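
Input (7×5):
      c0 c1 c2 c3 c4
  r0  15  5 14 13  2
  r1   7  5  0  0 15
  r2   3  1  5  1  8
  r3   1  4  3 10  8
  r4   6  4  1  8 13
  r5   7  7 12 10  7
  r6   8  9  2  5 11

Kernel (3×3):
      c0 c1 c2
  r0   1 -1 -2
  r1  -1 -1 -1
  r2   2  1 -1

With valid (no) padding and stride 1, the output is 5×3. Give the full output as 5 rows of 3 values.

-28 -34 -15
-4 -1 -36
-1 -22 -36
-11 -16 -18
-3 -27 -64

Output[0,0]: The receptive field on the input at this output position is [15 5 14 / 7 5 0 / 3 1 5]. Elementwise product with the kernel and sum: 15·1 + 5·-1 + 14·-2 + 7·-1 + 5·-1 + 0·-1 + 3·2 + 1·1 + 5·-1.
Output[0,1]: The receptive field on the input at this output position is [5 14 13 / 5 0 0 / 1 5 1]. Elementwise product with the kernel and sum: 5·1 + 14·-1 + 13·-2 + 5·-1 + 0·-1 + 0·-1 + 1·2 + 5·1 + 1·-1.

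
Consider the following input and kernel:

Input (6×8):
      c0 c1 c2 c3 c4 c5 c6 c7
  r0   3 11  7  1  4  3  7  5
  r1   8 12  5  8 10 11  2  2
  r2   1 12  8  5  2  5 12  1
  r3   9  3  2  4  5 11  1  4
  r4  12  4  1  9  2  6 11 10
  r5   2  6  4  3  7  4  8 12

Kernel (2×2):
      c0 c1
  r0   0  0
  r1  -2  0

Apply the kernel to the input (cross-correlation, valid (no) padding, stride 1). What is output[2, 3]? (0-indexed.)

-8

The receptive field on the input at this output position is [5 2 / 4 5]. Elementwise product with the kernel and sum: 4·-2.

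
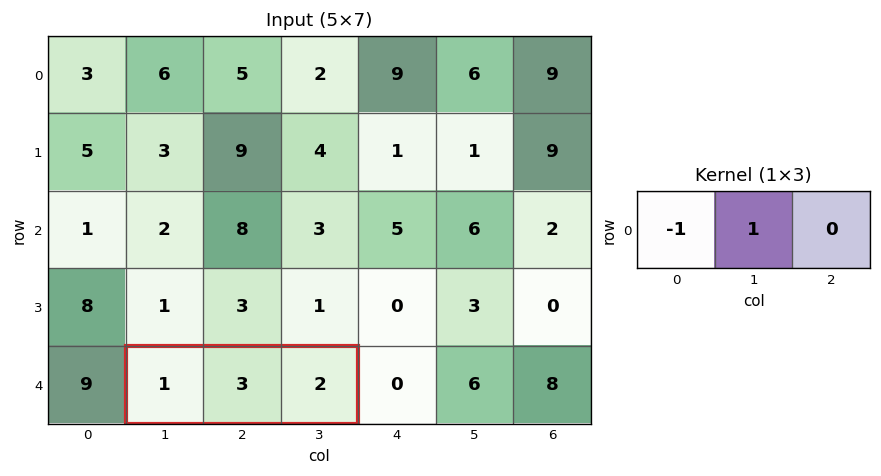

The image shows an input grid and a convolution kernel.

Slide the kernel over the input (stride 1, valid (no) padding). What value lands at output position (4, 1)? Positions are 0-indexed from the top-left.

2

The receptive field on the input at this output position is [1 3 2]. Elementwise product with the kernel and sum: 1·-1 + 3·1.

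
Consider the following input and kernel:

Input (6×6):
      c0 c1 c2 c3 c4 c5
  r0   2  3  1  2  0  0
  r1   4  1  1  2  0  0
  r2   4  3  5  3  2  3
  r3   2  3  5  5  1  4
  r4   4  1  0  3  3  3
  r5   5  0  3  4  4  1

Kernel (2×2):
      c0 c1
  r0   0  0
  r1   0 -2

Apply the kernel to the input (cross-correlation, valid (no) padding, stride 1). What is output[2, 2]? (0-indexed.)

-10

The receptive field on the input at this output position is [5 3 / 5 5]. Elementwise product with the kernel and sum: 5·-2.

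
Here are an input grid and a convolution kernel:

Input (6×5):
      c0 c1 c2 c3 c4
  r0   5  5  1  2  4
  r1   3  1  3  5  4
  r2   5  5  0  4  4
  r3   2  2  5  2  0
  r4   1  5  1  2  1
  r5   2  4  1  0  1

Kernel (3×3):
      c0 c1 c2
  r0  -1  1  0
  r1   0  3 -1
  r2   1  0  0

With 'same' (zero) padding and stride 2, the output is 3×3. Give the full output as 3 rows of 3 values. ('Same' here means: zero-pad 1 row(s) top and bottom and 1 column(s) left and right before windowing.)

Output[0,0]: The receptive field on the zero-padded input at this output position is [0 0 0 / 0 5 5 / 0 3 1]. Elementwise product with the kernel and sum: 0·-1 + 0·1 + 5·3 + 5·-1 + 0·1.
Output[0,1]: The receptive field on the zero-padded input at this output position is [0 0 0 / 5 1 2 / 1 3 5]. Elementwise product with the kernel and sum: 0·-1 + 0·1 + 1·3 + 2·-1 + 1·1.

10 2 17
13 0 13
0 8 1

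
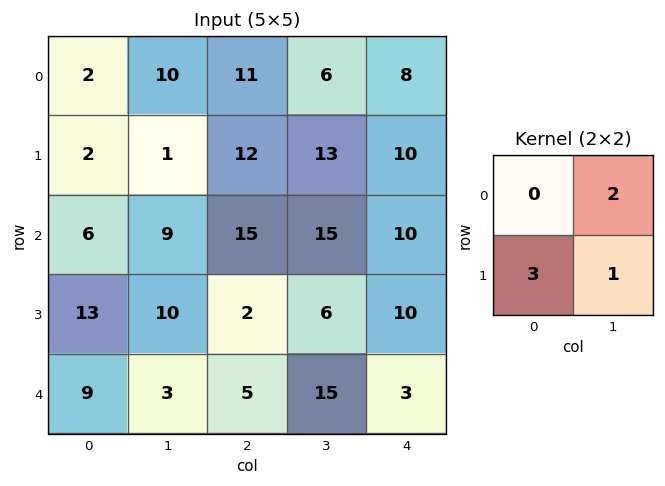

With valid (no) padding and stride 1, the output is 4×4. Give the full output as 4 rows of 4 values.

Output[0,0]: The receptive field on the input at this output position is [2 10 / 2 1]. Elementwise product with the kernel and sum: 10·2 + 2·3 + 1·1.

27 37 61 65
29 66 86 75
67 62 42 48
50 18 42 68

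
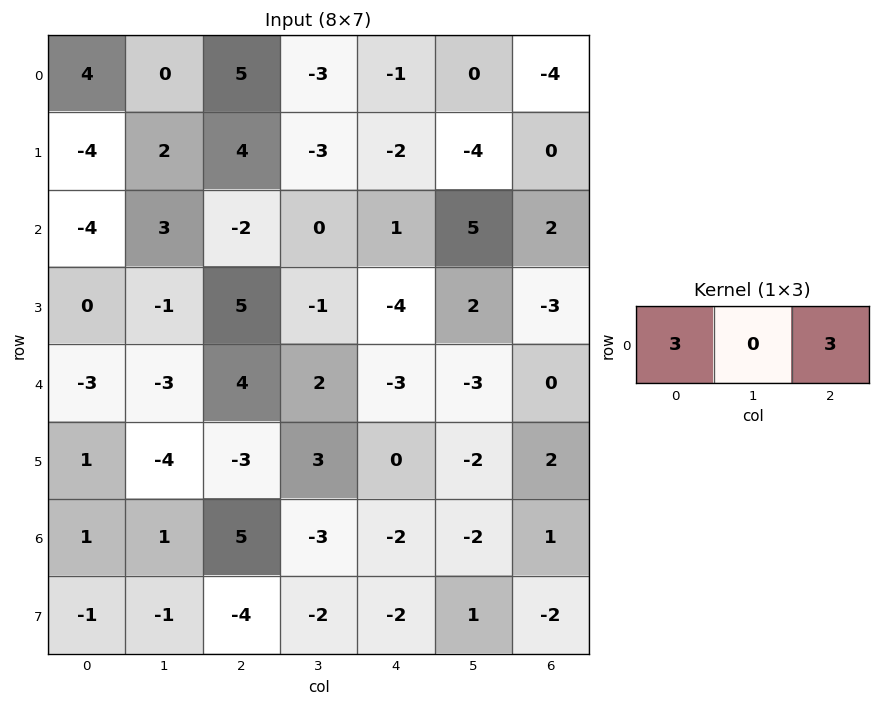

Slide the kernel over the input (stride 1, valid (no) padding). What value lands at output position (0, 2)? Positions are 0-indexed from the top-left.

12

The receptive field on the input at this output position is [5 -3 -1]. Elementwise product with the kernel and sum: 5·3 + -1·3.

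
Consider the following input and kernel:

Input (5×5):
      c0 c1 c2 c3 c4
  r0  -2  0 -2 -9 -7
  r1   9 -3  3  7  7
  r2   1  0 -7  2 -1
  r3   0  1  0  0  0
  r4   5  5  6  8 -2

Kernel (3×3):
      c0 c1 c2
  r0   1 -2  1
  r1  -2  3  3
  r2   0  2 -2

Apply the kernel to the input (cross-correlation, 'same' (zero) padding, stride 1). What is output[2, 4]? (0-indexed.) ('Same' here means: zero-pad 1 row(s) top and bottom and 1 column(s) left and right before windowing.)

-14

The receptive field on the zero-padded input at this output position is [7 7 0 / 2 -1 0 / 0 0 0]. Elementwise product with the kernel and sum: 7·1 + 7·-2 + 0·1 + 2·-2 + -1·3 + 0·3 + 0·2 + 0·-2.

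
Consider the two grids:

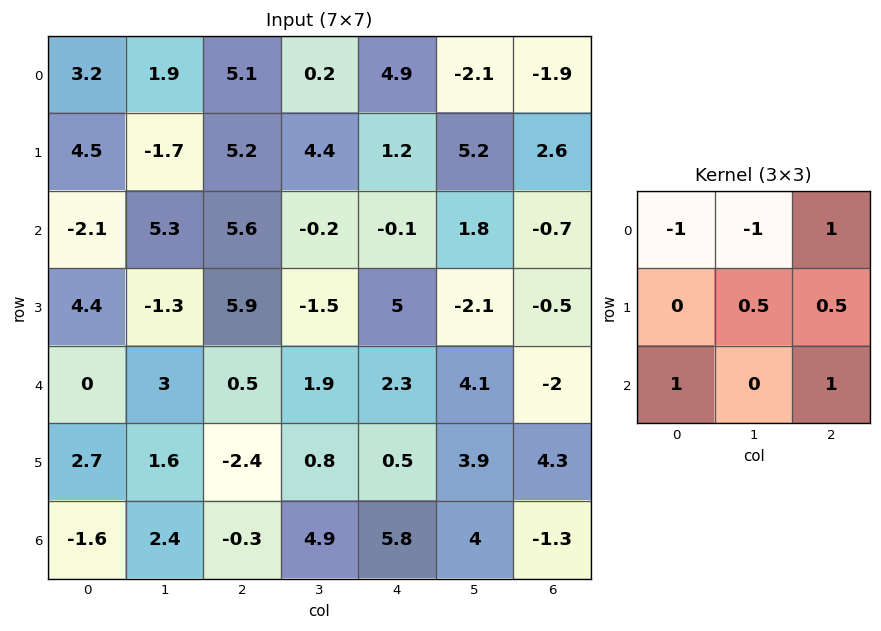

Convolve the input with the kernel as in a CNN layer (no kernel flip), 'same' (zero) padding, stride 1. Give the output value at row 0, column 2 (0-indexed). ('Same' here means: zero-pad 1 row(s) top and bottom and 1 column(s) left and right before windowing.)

5.35

The receptive field on the zero-padded input at this output position is [0 0 0 / 1.9 5.1 0.2 / -1.7 5.2 4.4]. Elementwise product with the kernel and sum: 0·-1 + 0·-1 + 0·1 + 5.1·0.5 + 0.2·0.5 + -1.7·1 + 4.4·1.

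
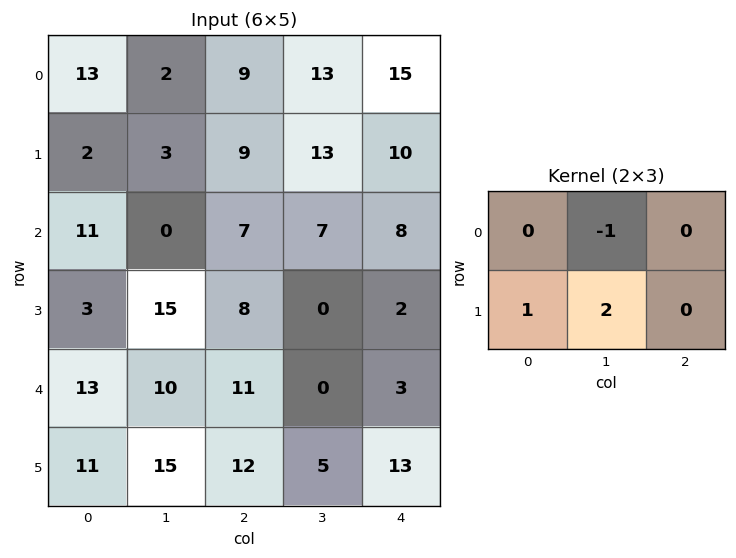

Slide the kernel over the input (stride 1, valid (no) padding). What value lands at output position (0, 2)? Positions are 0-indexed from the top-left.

22

The receptive field on the input at this output position is [9 13 15 / 9 13 10]. Elementwise product with the kernel and sum: 13·-1 + 9·1 + 13·2.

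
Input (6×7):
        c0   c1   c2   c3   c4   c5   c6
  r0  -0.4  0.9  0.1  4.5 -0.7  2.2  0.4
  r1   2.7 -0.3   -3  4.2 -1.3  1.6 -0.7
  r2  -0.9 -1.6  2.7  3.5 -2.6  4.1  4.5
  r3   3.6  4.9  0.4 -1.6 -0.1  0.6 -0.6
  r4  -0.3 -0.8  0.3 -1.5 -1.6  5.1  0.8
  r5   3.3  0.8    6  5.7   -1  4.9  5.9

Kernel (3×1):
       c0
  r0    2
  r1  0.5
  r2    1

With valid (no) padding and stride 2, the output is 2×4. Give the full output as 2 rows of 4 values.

Output[0,0]: The receptive field on the input at this output position is [-0.4 / 2.7 / -0.9]. Elementwise product with the kernel and sum: -0.4·2 + 2.7·0.5 + -0.9·1.

-0.35 1.4 -4.65 4.95
-0.3 5.9 -6.85 9.5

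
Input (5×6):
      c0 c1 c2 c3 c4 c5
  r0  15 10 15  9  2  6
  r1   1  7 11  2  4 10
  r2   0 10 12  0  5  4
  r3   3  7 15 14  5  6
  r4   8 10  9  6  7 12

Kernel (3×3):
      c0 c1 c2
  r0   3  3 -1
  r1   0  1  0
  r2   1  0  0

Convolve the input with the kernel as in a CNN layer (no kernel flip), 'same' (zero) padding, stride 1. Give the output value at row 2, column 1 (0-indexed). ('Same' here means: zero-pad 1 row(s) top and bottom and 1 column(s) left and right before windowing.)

The receptive field on the zero-padded input at this output position is [1 7 11 / 0 10 12 / 3 7 15]. Elementwise product with the kernel and sum: 1·3 + 7·3 + 11·-1 + 10·1 + 3·1.

26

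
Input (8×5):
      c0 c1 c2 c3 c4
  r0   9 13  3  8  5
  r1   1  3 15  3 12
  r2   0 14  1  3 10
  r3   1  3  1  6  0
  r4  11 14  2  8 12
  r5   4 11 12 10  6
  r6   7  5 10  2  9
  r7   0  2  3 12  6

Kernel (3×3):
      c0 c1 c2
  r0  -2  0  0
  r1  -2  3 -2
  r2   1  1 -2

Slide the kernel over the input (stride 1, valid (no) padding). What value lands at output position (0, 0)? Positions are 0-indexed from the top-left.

The receptive field on the input at this output position is [9 13 3 / 1 3 15 / 0 14 1]. Elementwise product with the kernel and sum: 9·-2 + 1·-2 + 3·3 + 15·-2 + 0·1 + 14·1 + 1·-2.

-29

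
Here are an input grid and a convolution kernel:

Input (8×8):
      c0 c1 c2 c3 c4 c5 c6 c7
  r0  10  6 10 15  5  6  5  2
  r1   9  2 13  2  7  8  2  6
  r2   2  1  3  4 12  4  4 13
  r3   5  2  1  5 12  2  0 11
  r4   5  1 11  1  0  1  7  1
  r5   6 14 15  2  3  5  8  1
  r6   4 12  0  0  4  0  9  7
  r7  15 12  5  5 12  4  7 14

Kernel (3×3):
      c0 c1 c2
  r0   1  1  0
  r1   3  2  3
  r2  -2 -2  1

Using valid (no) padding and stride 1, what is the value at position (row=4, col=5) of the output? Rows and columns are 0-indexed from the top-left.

The receptive field on the input at this output position is [1 7 1 / 5 8 1 / 0 9 7]. Elementwise product with the kernel and sum: 1·1 + 7·1 + 5·3 + 8·2 + 1·3 + 0·-2 + 9·-2 + 7·1.

31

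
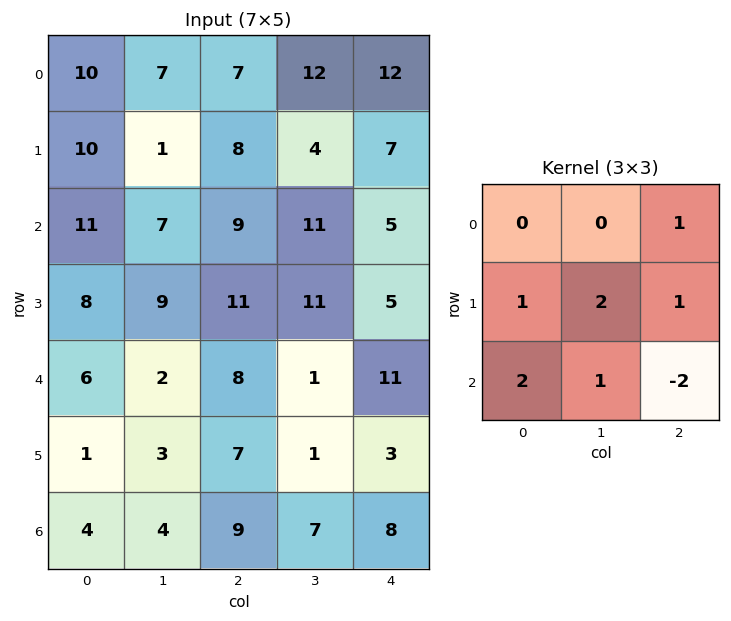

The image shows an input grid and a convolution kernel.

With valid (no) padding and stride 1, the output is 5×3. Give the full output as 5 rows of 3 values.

38 34 54
45 47 66
44 63 38
20 41 35
16 22 32

Output[0,0]: The receptive field on the input at this output position is [10 7 7 / 10 1 8 / 11 7 9]. Elementwise product with the kernel and sum: 7·1 + 10·1 + 1·2 + 8·1 + 11·2 + 7·1 + 9·-2.
Output[0,1]: The receptive field on the input at this output position is [7 7 12 / 1 8 4 / 7 9 11]. Elementwise product with the kernel and sum: 12·1 + 1·1 + 8·2 + 4·1 + 7·2 + 9·1 + 11·-2.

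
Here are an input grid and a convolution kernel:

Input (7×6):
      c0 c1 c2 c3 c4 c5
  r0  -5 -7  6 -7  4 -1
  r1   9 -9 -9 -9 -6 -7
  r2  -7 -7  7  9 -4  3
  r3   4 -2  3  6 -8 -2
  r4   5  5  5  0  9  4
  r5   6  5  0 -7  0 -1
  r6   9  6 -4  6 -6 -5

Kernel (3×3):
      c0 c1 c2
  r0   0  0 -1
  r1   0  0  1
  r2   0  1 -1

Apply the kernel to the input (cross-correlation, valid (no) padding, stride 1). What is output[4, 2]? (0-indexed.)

The receptive field on the input at this output position is [5 0 9 / 0 -7 0 / -4 6 -6]. Elementwise product with the kernel and sum: 9·-1 + 0·1 + 6·1 + -6·-1.

3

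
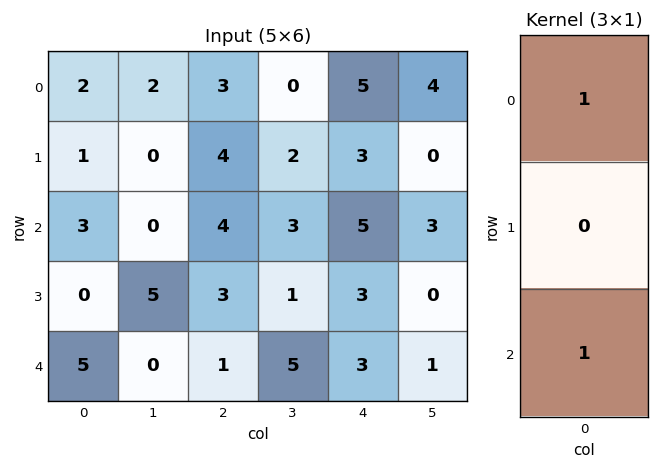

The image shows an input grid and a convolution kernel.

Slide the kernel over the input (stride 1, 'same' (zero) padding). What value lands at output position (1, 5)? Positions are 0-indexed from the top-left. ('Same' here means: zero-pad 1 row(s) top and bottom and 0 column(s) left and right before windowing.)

The receptive field on the zero-padded input at this output position is [4 / 0 / 3]. Elementwise product with the kernel and sum: 4·1 + 3·1.

7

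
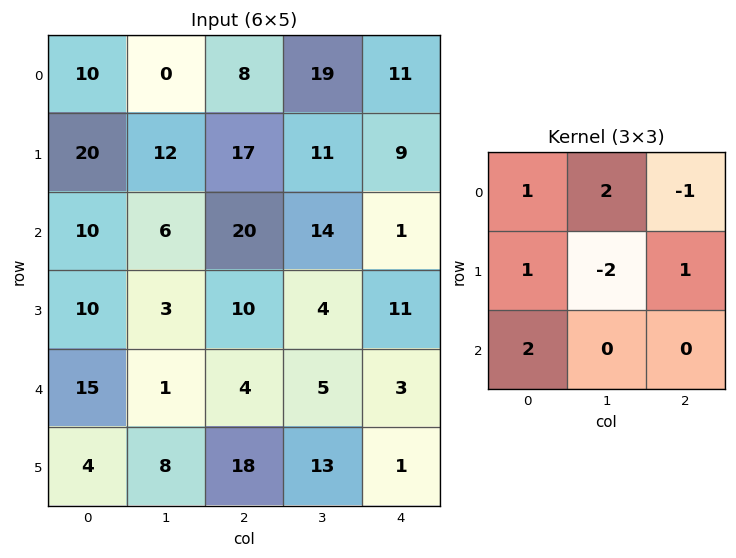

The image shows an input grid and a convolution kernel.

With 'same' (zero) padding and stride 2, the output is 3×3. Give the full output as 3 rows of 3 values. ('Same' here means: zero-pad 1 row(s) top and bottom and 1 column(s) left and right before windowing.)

Output[0,0]: The receptive field on the zero-padded input at this output position is [0 0 0 / 0 10 0 / 0 20 12]. Elementwise product with the kernel and sum: 0·1 + 0·2 + 0·-1 + 0·1 + 10·-2 + 0·1 + 0·2.
Output[0,1]: The receptive field on the zero-padded input at this output position is [0 0 0 / 0 8 19 / 12 17 11]. Elementwise product with the kernel and sum: 0·1 + 0·2 + 0·-1 + 0·1 + 8·-2 + 19·1 + 12·2.

-20 27 19
14 21 49
-12 33 51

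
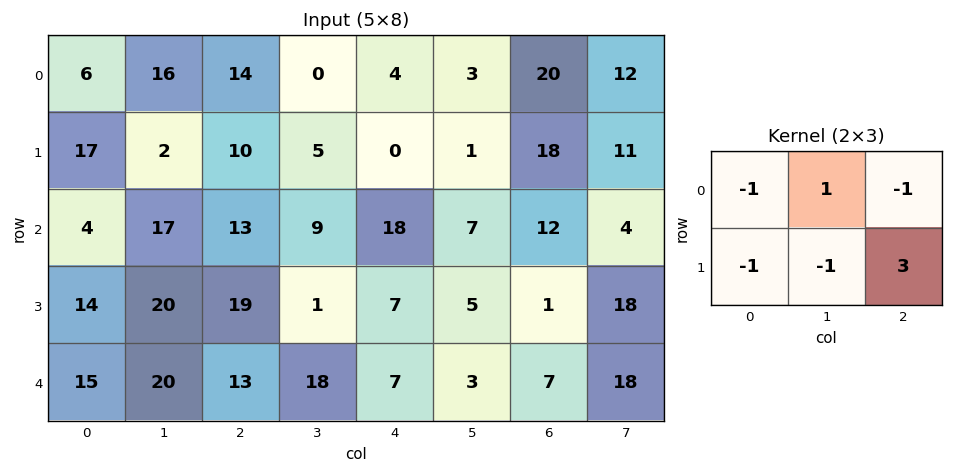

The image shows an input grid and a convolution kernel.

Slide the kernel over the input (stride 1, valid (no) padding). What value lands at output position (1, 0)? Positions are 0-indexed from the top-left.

The receptive field on the input at this output position is [17 2 10 / 4 17 13]. Elementwise product with the kernel and sum: 17·-1 + 2·1 + 10·-1 + 4·-1 + 17·-1 + 13·3.

-7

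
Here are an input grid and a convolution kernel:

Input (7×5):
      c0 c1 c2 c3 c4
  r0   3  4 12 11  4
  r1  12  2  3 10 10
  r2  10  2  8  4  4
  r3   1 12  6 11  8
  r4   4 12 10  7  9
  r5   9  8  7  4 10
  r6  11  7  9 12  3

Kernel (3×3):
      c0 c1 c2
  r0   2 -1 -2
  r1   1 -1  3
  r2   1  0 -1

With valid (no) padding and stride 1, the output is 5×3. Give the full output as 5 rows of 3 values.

-1 1 32
43 -12 -10
3 32 24
2 23 12
0 8 34

Output[0,0]: The receptive field on the input at this output position is [3 4 12 / 12 2 3 / 10 2 8]. Elementwise product with the kernel and sum: 3·2 + 4·-1 + 12·-2 + 12·1 + 2·-1 + 3·3 + 10·1 + 8·-1.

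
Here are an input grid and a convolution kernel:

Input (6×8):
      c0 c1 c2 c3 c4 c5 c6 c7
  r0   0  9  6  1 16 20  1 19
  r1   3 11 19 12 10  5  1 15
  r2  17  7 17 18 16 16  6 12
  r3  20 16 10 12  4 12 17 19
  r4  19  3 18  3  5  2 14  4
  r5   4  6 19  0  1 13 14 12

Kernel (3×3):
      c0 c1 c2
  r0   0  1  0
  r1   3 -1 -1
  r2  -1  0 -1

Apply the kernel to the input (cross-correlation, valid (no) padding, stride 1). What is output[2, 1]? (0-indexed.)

The receptive field on the input at this output position is [7 17 18 / 16 10 12 / 3 18 3]. Elementwise product with the kernel and sum: 17·1 + 16·3 + 10·-1 + 12·-1 + 3·-1 + 3·-1.

37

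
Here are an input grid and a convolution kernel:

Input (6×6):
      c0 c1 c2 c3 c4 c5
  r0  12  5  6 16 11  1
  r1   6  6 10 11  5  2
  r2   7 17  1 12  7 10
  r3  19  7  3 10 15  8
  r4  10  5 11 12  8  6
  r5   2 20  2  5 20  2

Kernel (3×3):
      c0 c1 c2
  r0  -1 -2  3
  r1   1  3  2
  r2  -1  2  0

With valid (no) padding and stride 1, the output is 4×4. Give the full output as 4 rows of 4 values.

67 74 71 -3
67 50 51 58
8 70 72 79
61 63 93 67

Output[0,0]: The receptive field on the input at this output position is [12 5 6 / 6 6 10 / 7 17 1]. Elementwise product with the kernel and sum: 12·-1 + 5·-2 + 6·3 + 6·1 + 6·3 + 10·2 + 7·-1 + 17·2.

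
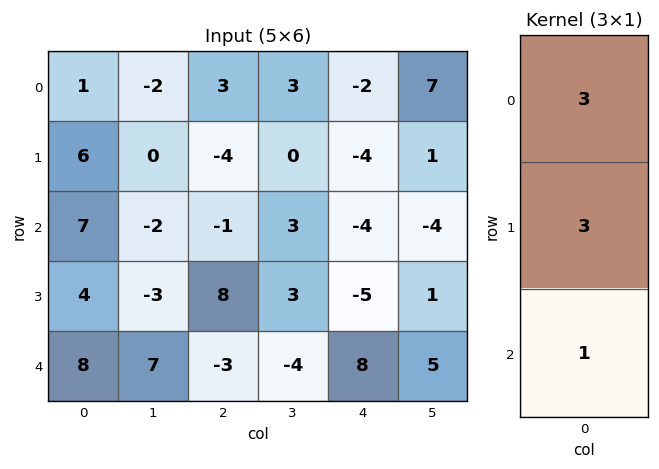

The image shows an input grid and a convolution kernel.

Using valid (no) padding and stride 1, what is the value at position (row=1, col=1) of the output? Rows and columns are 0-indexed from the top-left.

The receptive field on the input at this output position is [0 / -2 / -3]. Elementwise product with the kernel and sum: 0·3 + -2·3 + -3·1.

-9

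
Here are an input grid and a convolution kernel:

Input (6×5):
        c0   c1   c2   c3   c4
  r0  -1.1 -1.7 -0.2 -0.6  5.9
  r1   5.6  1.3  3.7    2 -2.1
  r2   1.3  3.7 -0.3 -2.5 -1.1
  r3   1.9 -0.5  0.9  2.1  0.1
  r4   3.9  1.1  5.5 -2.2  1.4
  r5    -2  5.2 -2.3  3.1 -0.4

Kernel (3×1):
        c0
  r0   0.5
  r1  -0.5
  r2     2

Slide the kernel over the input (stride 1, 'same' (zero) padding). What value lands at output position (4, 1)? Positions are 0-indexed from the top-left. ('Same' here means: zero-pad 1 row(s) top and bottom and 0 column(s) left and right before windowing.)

9.6

The receptive field on the zero-padded input at this output position is [-0.5 / 1.1 / 5.2]. Elementwise product with the kernel and sum: -0.5·0.5 + 1.1·-0.5 + 5.2·2.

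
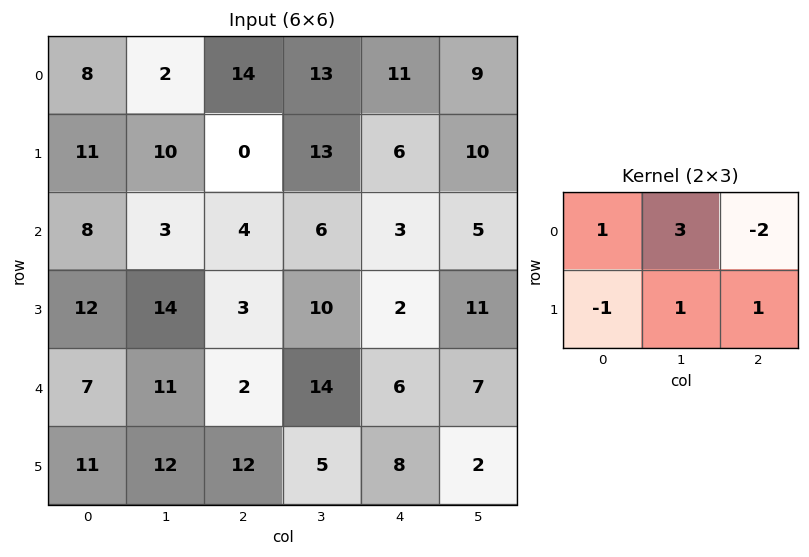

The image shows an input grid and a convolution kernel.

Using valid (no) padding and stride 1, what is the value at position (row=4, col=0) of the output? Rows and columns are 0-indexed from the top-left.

The receptive field on the input at this output position is [7 11 2 / 11 12 12]. Elementwise product with the kernel and sum: 7·1 + 11·3 + 2·-2 + 11·-1 + 12·1 + 12·1.

49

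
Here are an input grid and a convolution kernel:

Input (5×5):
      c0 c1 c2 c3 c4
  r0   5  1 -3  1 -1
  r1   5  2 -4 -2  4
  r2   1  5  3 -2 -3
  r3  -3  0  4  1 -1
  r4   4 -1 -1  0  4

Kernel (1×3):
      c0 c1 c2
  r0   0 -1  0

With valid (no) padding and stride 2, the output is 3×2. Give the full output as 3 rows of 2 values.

-1 -1
-5 2
1 0

Output[0,0]: The receptive field on the input at this output position is [5 1 -3]. Elementwise product with the kernel and sum: 1·-1.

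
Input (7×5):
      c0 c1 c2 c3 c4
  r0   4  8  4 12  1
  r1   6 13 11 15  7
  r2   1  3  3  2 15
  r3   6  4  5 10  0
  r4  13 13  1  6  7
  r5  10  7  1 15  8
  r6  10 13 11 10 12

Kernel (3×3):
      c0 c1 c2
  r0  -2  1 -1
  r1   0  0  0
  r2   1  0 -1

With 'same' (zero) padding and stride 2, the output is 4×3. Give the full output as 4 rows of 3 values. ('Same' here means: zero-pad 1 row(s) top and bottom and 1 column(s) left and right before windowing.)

Output[0,0]: The receptive field on the zero-padded input at this output position is [0 0 0 / 0 4 8 / 0 6 13]. Elementwise product with the kernel and sum: 0·-2 + 0·1 + 0·-1 + 0·1 + 13·-1.
Output[0,1]: The receptive field on the zero-padded input at this output position is [0 0 0 / 8 4 12 / 13 11 15]. Elementwise product with the kernel and sum: 0·-2 + 0·1 + 0·-1 + 13·1 + 15·-1.

-13 -2 15
-11 -36 -13
-5 -21 -5
3 -28 -22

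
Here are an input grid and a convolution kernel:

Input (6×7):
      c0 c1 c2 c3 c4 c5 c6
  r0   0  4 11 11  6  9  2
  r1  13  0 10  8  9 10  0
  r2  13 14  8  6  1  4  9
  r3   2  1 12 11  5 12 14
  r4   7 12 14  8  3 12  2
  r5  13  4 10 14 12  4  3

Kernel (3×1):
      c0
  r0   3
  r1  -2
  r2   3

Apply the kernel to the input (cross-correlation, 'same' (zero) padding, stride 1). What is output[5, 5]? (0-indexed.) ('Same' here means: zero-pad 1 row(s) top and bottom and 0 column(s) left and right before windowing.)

28

The receptive field on the zero-padded input at this output position is [12 / 4 / 0]. Elementwise product with the kernel and sum: 12·3 + 4·-2 + 0·3.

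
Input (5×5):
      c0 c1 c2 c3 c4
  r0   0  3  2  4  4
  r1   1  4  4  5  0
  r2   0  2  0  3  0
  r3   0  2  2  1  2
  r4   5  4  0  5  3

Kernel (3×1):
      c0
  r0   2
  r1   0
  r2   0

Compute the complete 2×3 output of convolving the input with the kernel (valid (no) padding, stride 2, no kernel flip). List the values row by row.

0 4 8
0 0 0

Output[0,0]: The receptive field on the input at this output position is [0 / 1 / 0]. Elementwise product with the kernel and sum: 0·2.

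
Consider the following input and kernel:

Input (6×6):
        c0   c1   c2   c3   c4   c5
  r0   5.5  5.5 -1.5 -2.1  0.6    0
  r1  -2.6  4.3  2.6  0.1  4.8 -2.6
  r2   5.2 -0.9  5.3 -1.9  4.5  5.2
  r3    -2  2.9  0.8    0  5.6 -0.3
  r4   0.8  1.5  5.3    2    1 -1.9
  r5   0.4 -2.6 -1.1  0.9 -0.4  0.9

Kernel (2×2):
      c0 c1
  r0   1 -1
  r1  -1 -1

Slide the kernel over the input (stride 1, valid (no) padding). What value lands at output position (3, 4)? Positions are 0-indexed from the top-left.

The receptive field on the input at this output position is [5.6 -0.3 / 1 -1.9]. Elementwise product with the kernel and sum: 5.6·1 + -0.3·-1 + 1·-1 + -1.9·-1.

6.8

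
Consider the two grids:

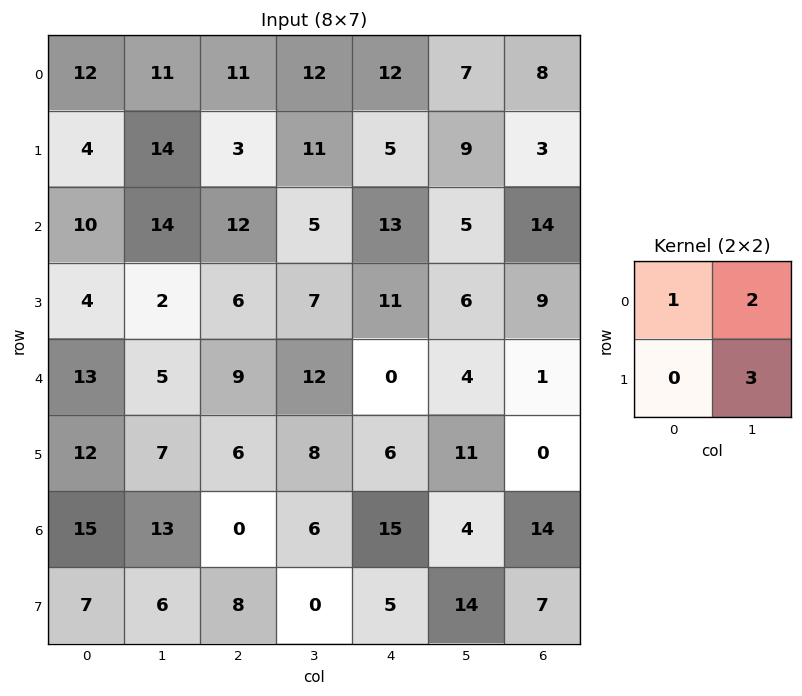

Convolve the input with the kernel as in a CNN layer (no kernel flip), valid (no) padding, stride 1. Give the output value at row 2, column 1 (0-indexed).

56

The receptive field on the input at this output position is [14 12 / 2 6]. Elementwise product with the kernel and sum: 14·1 + 12·2 + 6·3.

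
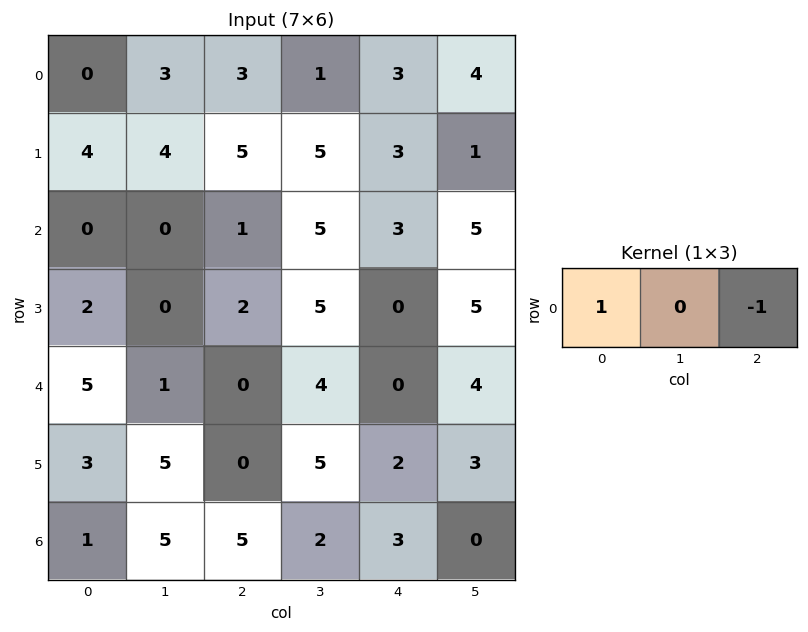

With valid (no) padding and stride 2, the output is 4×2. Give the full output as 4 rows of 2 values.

Output[0,0]: The receptive field on the input at this output position is [0 3 3]. Elementwise product with the kernel and sum: 0·1 + 3·-1.
Output[0,1]: The receptive field on the input at this output position is [3 1 3]. Elementwise product with the kernel and sum: 3·1 + 3·-1.

-3 0
-1 -2
5 0
-4 2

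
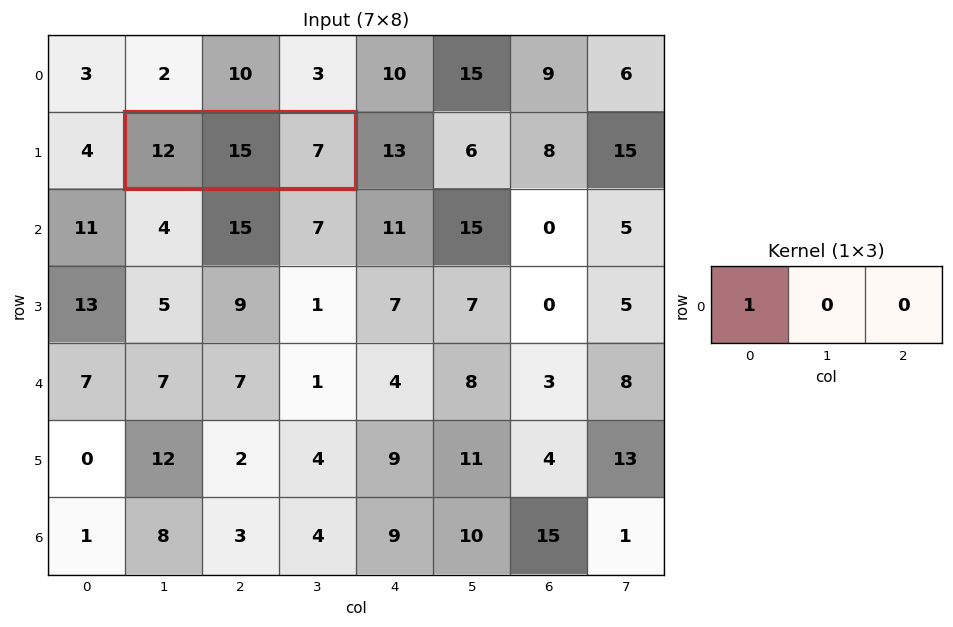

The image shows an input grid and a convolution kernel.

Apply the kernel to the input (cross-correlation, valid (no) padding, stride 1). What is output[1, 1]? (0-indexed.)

The receptive field on the input at this output position is [12 15 7]. Elementwise product with the kernel and sum: 12·1.

12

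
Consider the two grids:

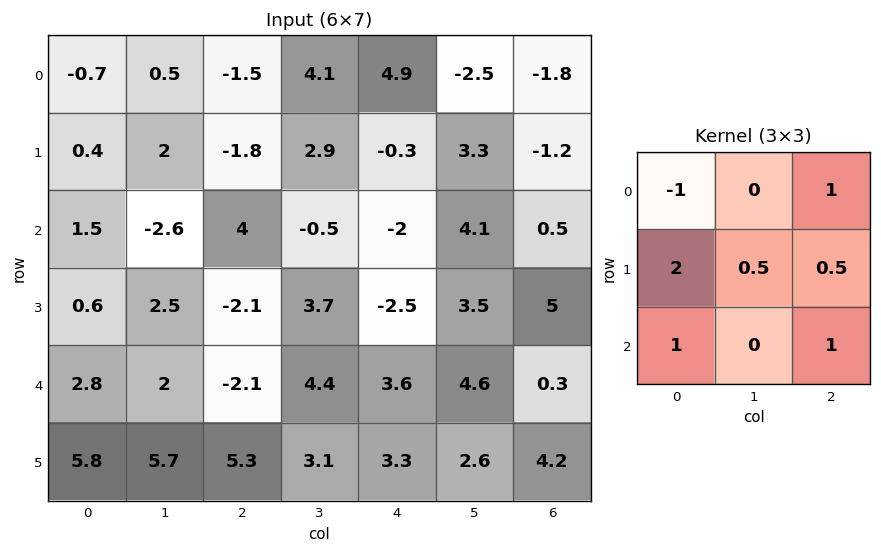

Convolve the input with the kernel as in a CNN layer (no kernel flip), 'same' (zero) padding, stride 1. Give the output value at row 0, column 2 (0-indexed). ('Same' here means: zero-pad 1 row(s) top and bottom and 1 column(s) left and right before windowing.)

7.2

The receptive field on the zero-padded input at this output position is [0 0 0 / 0.5 -1.5 4.1 / 2 -1.8 2.9]. Elementwise product with the kernel and sum: 0·-1 + 0·1 + 0.5·2 + -1.5·0.5 + 4.1·0.5 + 2·1 + 2.9·1.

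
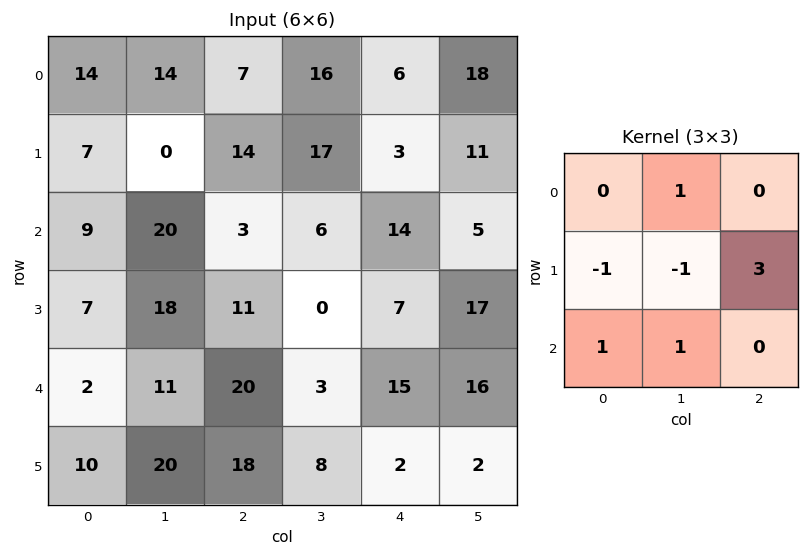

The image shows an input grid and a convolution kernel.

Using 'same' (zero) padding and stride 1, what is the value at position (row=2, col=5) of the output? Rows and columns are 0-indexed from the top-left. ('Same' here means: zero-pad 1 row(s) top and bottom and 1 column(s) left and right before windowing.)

16

The receptive field on the zero-padded input at this output position is [3 11 0 / 14 5 0 / 7 17 0]. Elementwise product with the kernel and sum: 11·1 + 14·-1 + 5·-1 + 0·3 + 7·1 + 17·1.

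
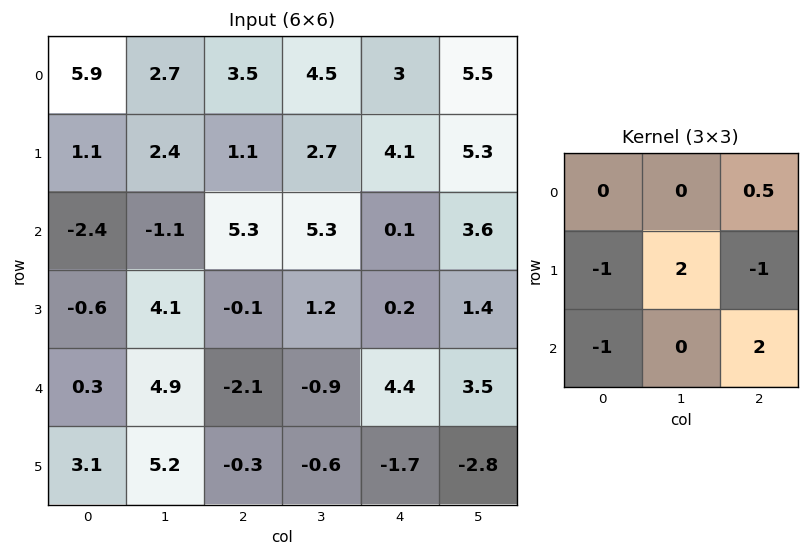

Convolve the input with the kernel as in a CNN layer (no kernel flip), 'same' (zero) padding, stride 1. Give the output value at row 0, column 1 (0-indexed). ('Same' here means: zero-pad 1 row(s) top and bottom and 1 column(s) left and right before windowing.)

-2.9

The receptive field on the zero-padded input at this output position is [0 0 0 / 5.9 2.7 3.5 / 1.1 2.4 1.1]. Elementwise product with the kernel and sum: 0·0.5 + 5.9·-1 + 2.7·2 + 3.5·-1 + 1.1·-1 + 1.1·2.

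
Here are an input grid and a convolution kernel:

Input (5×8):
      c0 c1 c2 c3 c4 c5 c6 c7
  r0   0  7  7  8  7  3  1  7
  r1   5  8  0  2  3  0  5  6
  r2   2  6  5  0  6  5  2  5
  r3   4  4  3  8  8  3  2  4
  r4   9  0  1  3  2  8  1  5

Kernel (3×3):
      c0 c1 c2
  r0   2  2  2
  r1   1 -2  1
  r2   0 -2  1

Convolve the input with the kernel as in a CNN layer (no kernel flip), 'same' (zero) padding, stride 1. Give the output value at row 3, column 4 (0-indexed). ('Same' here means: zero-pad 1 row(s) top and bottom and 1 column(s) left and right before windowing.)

The receptive field on the zero-padded input at this output position is [0 6 5 / 8 8 3 / 3 2 8]. Elementwise product with the kernel and sum: 0·2 + 6·2 + 5·2 + 8·1 + 8·-2 + 3·1 + 2·-2 + 8·1.

21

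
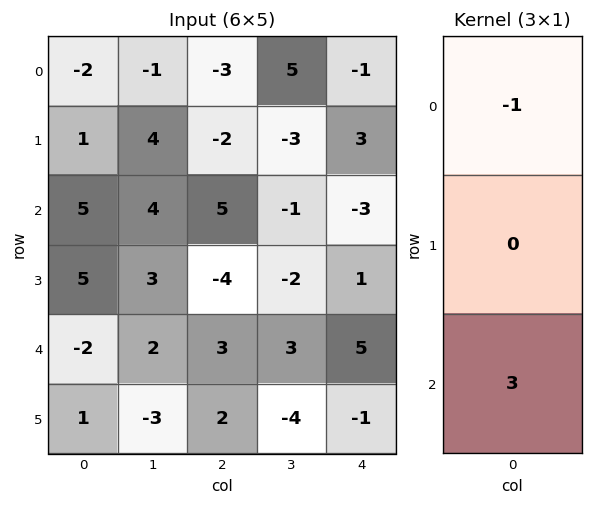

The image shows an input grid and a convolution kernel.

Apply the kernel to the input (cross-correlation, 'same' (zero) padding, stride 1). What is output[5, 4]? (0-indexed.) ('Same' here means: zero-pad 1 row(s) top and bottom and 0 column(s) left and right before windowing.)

-5

The receptive field on the zero-padded input at this output position is [5 / -1 / 0]. Elementwise product with the kernel and sum: 5·-1 + 0·3.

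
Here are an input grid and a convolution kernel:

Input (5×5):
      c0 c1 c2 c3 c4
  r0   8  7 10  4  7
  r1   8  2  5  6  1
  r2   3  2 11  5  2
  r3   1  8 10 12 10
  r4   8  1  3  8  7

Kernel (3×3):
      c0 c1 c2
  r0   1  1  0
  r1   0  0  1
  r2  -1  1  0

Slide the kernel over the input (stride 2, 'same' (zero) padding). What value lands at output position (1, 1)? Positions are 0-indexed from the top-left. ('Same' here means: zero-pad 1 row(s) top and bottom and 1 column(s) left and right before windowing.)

The receptive field on the zero-padded input at this output position is [2 5 6 / 2 11 5 / 8 10 12]. Elementwise product with the kernel and sum: 2·1 + 5·1 + 5·1 + 8·-1 + 10·1.

14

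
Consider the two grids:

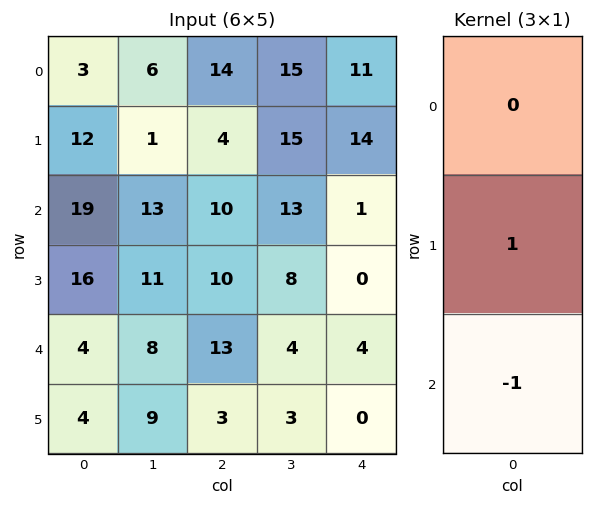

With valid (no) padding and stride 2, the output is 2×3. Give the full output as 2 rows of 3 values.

Output[0,0]: The receptive field on the input at this output position is [3 / 12 / 19]. Elementwise product with the kernel and sum: 12·1 + 19·-1.
Output[0,1]: The receptive field on the input at this output position is [14 / 4 / 10]. Elementwise product with the kernel and sum: 4·1 + 10·-1.

-7 -6 13
12 -3 -4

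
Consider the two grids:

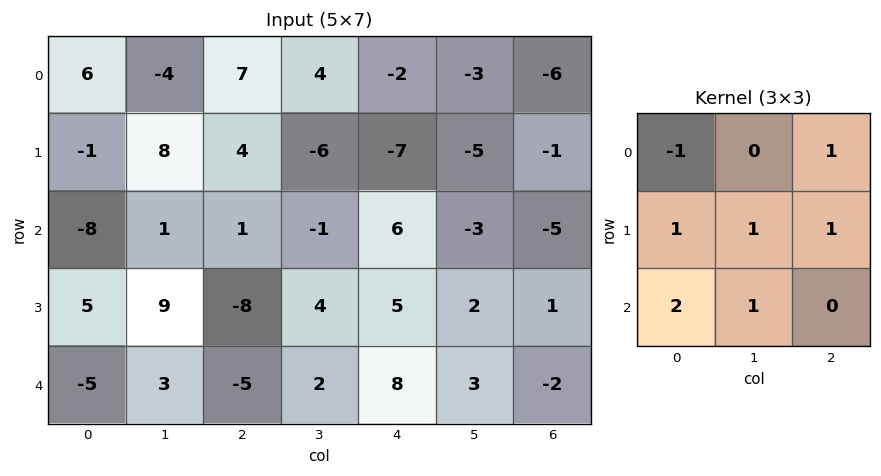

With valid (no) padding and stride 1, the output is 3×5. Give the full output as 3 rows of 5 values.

Output[0,0]: The receptive field on the input at this output position is [6 -4 7 / -1 8 4 / -8 1 1]. Elementwise product with the kernel and sum: 6·-1 + 7·1 + -1·1 + 8·1 + 4·1 + -8·2 + 1·1.
Output[0,1]: The receptive field on the input at this output position is [-4 7 4 / 8 4 -6 / 1 1 -1]. Elementwise product with the kernel and sum: -4·-1 + 4·1 + 8·1 + 4·1 + -6·1 + 1·2 + 1·1.

-3 17 -17 -21 -8
18 -3 -17 16 16
8 4 -2 21 16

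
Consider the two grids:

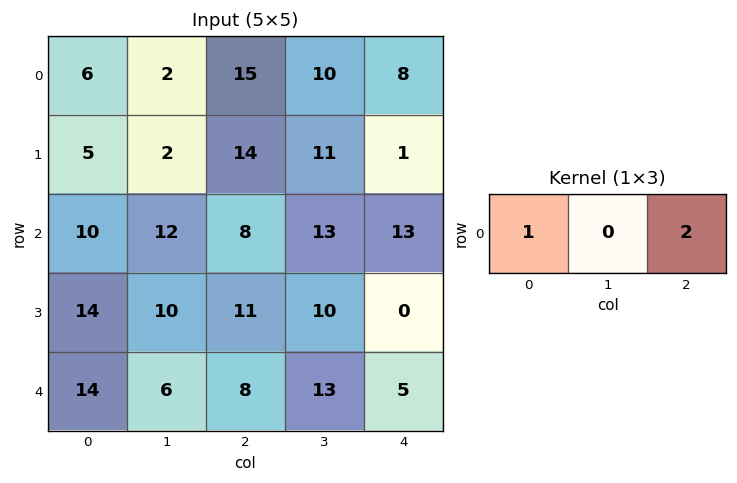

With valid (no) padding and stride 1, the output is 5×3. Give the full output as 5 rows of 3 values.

Output[0,0]: The receptive field on the input at this output position is [6 2 15]. Elementwise product with the kernel and sum: 6·1 + 15·2.

36 22 31
33 24 16
26 38 34
36 30 11
30 32 18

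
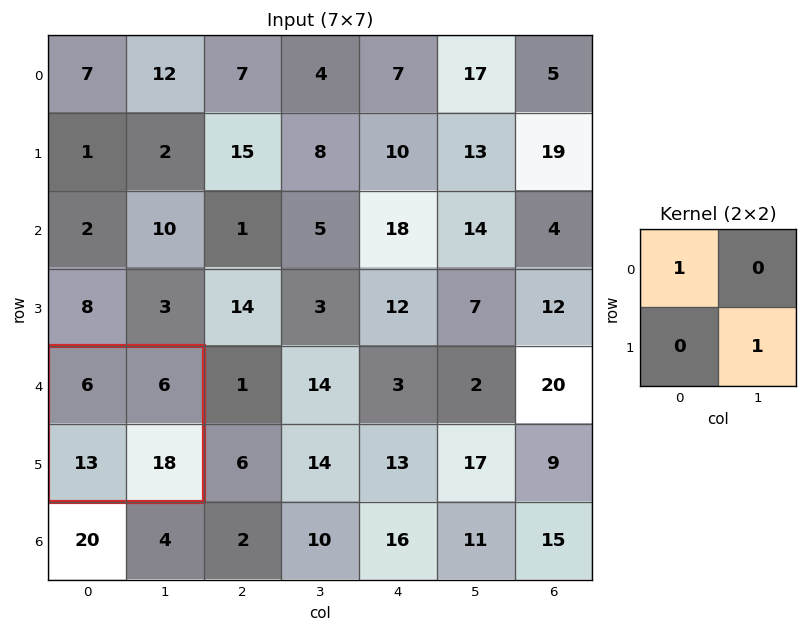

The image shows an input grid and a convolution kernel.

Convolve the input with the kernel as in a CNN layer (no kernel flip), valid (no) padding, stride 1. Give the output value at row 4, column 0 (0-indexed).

The receptive field on the input at this output position is [6 6 / 13 18]. Elementwise product with the kernel and sum: 6·1 + 18·1.

24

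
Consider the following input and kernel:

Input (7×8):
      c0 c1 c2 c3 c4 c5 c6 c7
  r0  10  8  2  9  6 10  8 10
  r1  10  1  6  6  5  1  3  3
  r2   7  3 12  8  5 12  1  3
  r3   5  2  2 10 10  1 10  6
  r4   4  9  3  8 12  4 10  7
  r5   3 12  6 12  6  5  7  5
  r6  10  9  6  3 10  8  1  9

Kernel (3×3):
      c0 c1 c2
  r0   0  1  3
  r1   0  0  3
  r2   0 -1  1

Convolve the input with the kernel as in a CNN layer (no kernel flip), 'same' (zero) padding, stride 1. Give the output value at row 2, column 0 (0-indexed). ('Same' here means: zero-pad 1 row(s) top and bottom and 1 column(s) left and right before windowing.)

19

The receptive field on the zero-padded input at this output position is [0 10 1 / 0 7 3 / 0 5 2]. Elementwise product with the kernel and sum: 10·1 + 1·3 + 3·3 + 5·-1 + 2·1.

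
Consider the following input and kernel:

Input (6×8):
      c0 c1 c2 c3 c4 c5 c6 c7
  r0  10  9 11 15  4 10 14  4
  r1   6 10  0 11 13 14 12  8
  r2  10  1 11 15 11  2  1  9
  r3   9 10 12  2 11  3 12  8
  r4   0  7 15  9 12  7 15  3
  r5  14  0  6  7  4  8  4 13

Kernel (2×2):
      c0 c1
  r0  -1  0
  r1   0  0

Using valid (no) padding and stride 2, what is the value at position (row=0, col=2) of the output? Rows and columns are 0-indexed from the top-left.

-4

The receptive field on the input at this output position is [4 10 / 13 14]. Elementwise product with the kernel and sum: 4·-1.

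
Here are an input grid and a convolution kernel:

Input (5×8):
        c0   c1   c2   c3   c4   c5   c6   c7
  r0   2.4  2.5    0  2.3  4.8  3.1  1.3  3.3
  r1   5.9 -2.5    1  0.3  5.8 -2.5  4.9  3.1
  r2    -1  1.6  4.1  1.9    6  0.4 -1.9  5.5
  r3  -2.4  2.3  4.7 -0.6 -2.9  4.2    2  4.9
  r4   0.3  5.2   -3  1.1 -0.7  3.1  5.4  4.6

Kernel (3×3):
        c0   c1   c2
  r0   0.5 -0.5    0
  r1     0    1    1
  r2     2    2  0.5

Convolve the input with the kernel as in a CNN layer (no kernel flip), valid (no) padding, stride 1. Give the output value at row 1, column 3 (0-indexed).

The receptive field on the input at this output position is [0.3 5.8 -2.5 / 1.9 6 0.4 / -0.6 -2.9 4.2]. Elementwise product with the kernel and sum: 0.3·0.5 + 5.8·-0.5 + 6·1 + 0.4·1 + -0.6·2 + -2.9·2 + 4.2·0.5.

-1.25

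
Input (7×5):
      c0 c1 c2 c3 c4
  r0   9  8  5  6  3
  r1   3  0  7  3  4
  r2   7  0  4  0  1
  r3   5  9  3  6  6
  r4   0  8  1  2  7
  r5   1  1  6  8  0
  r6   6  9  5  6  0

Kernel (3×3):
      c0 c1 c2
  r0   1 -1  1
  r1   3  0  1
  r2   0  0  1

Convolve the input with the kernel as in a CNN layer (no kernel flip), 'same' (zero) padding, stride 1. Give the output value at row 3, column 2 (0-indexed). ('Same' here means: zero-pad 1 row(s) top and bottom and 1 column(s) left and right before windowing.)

The receptive field on the zero-padded input at this output position is [0 4 0 / 9 3 6 / 8 1 2]. Elementwise product with the kernel and sum: 0·1 + 4·-1 + 0·1 + 9·3 + 6·1 + 2·1.

31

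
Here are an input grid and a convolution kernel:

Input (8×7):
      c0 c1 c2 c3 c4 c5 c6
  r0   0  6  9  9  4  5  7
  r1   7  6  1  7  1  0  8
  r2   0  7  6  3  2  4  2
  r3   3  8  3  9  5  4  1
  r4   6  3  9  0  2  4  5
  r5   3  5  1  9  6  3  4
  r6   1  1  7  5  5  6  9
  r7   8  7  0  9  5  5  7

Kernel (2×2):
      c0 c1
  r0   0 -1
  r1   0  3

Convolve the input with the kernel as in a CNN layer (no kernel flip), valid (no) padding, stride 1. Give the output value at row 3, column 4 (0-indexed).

8

The receptive field on the input at this output position is [5 4 / 2 4]. Elementwise product with the kernel and sum: 4·-1 + 4·3.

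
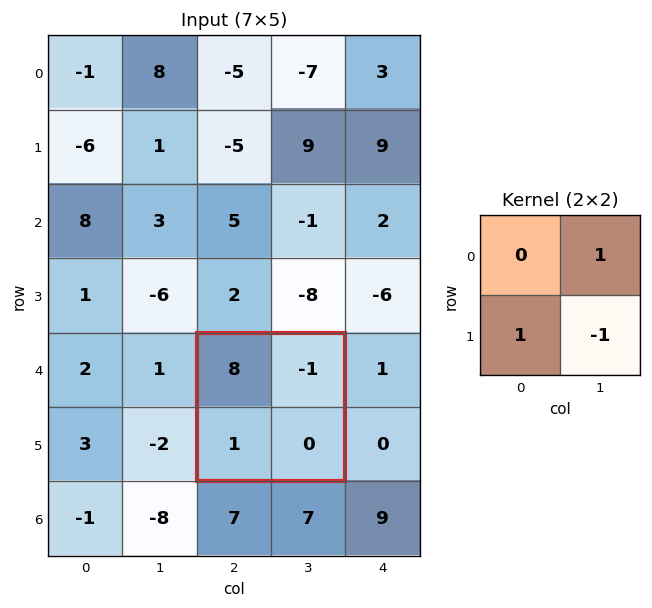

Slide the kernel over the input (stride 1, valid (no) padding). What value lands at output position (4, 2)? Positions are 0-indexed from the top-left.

0

The receptive field on the input at this output position is [8 -1 / 1 0]. Elementwise product with the kernel and sum: -1·1 + 1·1 + 0·-1.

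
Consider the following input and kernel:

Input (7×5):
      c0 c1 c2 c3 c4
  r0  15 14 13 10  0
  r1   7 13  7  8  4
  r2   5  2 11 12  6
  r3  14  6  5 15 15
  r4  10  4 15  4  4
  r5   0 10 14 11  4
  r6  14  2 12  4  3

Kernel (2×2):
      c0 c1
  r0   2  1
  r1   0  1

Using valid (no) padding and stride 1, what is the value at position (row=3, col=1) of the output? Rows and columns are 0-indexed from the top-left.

32

The receptive field on the input at this output position is [6 5 / 4 15]. Elementwise product with the kernel and sum: 6·2 + 5·1 + 15·1.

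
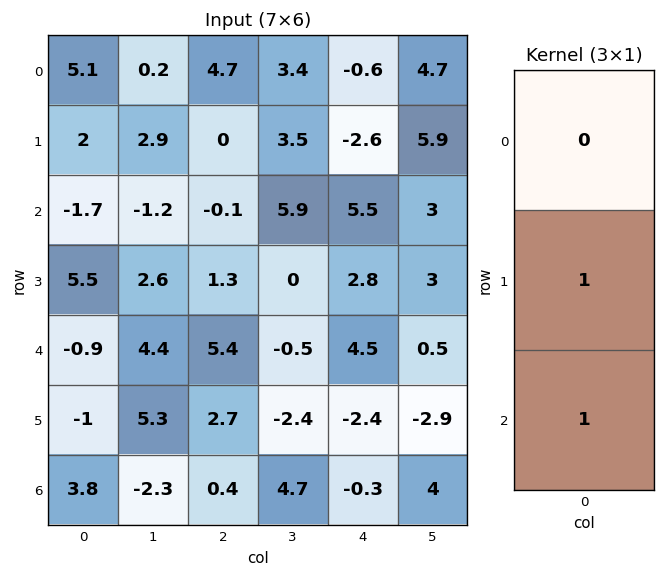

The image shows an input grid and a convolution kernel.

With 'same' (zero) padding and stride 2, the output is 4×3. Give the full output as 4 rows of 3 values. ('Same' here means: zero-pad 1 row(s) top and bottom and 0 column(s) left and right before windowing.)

7.1 4.7 -3.2
3.8 1.2 8.3
-1.9 8.1 2.1
3.8 0.4 -0.3

Output[0,0]: The receptive field on the zero-padded input at this output position is [0 / 5.1 / 2]. Elementwise product with the kernel and sum: 5.1·1 + 2·1.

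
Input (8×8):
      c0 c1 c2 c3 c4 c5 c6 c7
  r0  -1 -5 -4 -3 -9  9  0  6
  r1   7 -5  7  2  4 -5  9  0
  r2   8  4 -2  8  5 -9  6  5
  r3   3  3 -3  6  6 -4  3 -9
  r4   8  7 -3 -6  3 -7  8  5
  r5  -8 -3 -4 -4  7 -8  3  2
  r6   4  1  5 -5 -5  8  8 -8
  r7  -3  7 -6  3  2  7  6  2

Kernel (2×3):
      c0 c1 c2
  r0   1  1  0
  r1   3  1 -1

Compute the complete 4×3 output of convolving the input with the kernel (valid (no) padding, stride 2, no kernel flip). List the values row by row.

Output[0,0]: The receptive field on the input at this output position is [-1 -5 -4 / 7 -5 7]. Elementwise product with the kernel and sum: -1·1 + -5·1 + 7·3 + -5·1 + 7·-1.

3 12 -2
27 -3 7
-8 -32 6
9 -17 10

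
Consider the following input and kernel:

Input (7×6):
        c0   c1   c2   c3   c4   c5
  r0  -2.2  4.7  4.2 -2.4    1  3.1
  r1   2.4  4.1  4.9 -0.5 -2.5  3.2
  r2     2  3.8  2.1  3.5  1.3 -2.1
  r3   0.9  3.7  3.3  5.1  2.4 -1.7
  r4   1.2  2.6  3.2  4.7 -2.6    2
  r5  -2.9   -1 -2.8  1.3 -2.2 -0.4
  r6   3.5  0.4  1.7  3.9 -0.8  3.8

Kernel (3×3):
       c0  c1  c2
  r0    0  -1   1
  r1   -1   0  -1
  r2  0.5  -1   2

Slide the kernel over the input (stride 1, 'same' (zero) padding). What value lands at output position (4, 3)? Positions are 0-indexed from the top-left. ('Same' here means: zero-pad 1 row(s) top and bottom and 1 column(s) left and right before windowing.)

-10.4

The receptive field on the zero-padded input at this output position is [3.3 5.1 2.4 / 3.2 4.7 -2.6 / -2.8 1.3 -2.2]. Elementwise product with the kernel and sum: 5.1·-1 + 2.4·1 + 3.2·-1 + -2.6·-1 + -2.8·0.5 + 1.3·-1 + -2.2·2.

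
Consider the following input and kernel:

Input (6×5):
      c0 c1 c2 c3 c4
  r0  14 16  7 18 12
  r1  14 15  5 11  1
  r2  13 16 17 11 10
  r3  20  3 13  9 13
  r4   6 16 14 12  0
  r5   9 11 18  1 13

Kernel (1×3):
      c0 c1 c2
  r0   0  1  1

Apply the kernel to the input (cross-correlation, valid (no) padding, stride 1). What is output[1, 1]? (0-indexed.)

16

The receptive field on the input at this output position is [15 5 11]. Elementwise product with the kernel and sum: 5·1 + 11·1.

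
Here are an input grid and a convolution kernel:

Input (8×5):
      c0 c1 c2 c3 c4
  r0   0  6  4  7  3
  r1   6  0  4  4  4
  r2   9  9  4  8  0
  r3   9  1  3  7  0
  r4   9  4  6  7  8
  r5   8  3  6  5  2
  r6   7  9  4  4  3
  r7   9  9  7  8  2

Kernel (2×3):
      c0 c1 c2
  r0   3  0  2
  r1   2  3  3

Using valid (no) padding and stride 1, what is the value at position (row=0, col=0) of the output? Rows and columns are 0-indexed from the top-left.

32

The receptive field on the input at this output position is [0 6 4 / 6 0 4]. Elementwise product with the kernel and sum: 0·3 + 4·2 + 6·2 + 0·3 + 4·3.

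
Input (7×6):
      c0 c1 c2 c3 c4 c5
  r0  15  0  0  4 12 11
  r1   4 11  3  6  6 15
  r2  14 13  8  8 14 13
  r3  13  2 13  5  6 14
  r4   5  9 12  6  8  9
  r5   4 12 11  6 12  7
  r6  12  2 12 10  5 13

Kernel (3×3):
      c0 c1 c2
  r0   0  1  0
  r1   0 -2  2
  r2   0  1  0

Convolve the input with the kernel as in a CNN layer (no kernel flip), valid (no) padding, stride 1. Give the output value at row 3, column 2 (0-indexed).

The receptive field on the input at this output position is [13 5 6 / 12 6 8 / 11 6 12]. Elementwise product with the kernel and sum: 5·1 + 6·-2 + 8·2 + 6·1.

15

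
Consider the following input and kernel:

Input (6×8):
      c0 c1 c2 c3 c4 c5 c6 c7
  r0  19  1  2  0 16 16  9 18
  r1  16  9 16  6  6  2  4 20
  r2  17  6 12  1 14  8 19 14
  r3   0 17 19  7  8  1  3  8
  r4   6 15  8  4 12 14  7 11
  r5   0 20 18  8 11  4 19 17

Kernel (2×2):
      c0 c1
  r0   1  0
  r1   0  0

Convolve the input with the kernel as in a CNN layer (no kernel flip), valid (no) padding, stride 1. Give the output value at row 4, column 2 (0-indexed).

8

The receptive field on the input at this output position is [8 4 / 18 8]. Elementwise product with the kernel and sum: 8·1.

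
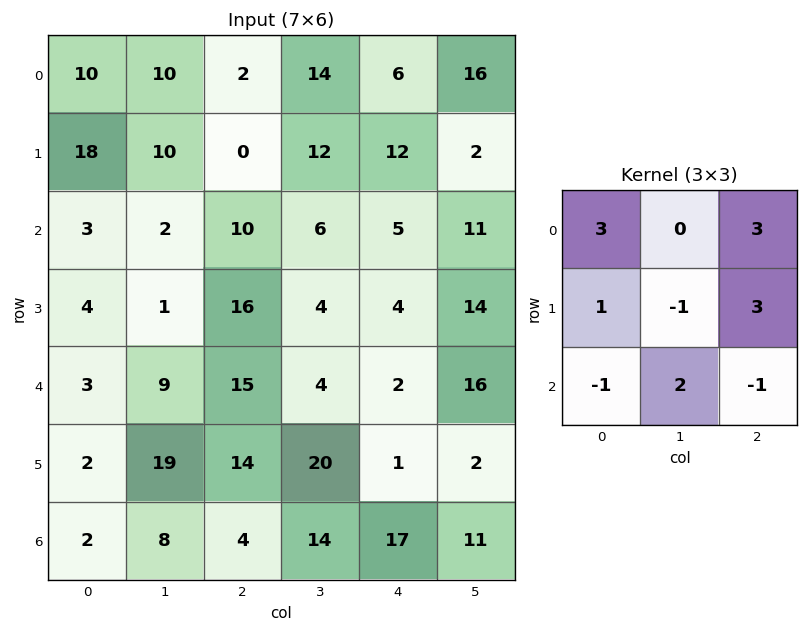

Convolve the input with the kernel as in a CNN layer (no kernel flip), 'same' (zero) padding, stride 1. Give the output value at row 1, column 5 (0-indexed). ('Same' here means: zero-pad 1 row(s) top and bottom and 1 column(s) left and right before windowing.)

The receptive field on the zero-padded input at this output position is [6 16 0 / 12 2 0 / 5 11 0]. Elementwise product with the kernel and sum: 6·3 + 0·3 + 12·1 + 2·-1 + 0·3 + 5·-1 + 11·2 + 0·-1.

45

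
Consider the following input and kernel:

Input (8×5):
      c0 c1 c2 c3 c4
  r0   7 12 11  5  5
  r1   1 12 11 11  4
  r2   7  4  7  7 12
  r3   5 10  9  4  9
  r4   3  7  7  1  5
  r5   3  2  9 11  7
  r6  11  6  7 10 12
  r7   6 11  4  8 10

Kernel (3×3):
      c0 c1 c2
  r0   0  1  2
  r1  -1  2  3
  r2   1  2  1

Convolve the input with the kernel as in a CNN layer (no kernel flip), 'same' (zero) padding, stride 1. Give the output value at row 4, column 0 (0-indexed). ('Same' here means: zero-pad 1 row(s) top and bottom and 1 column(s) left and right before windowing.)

The receptive field on the zero-padded input at this output position is [0 5 10 / 0 3 7 / 0 3 2]. Elementwise product with the kernel and sum: 5·1 + 10·2 + 0·-1 + 3·2 + 7·3 + 0·1 + 3·2 + 2·1.

60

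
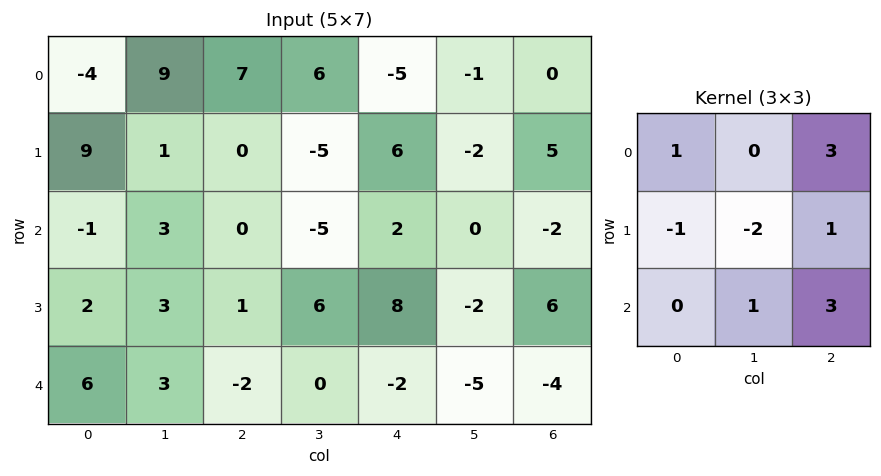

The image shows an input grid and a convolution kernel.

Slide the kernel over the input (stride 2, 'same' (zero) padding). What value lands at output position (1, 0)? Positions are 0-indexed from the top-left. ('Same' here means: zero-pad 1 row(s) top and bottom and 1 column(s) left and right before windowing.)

The receptive field on the zero-padded input at this output position is [0 9 1 / 0 -1 3 / 0 2 3]. Elementwise product with the kernel and sum: 0·1 + 1·3 + 0·-1 + -1·-2 + 3·1 + 2·1 + 3·3.

19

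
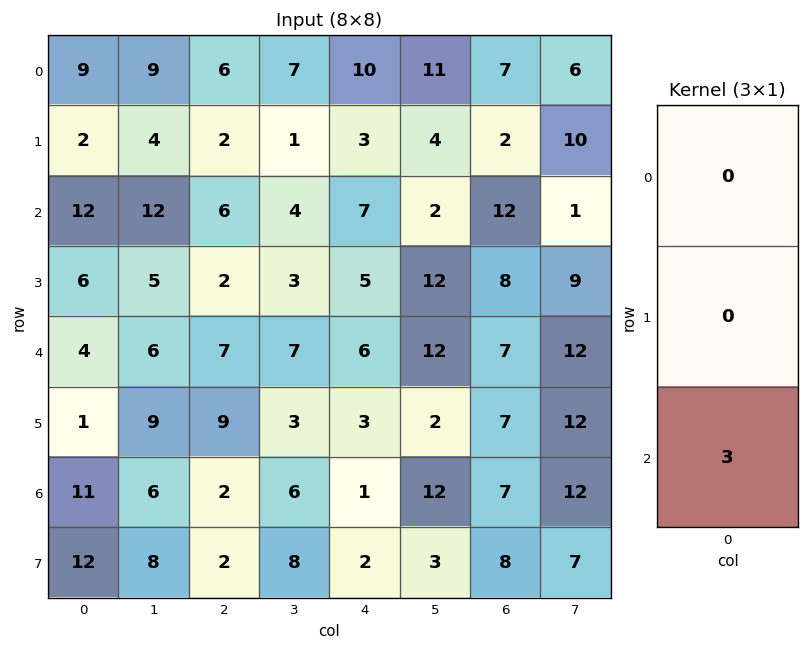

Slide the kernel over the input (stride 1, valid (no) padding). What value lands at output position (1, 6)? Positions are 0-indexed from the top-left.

The receptive field on the input at this output position is [2 / 12 / 8]. Elementwise product with the kernel and sum: 8·3.

24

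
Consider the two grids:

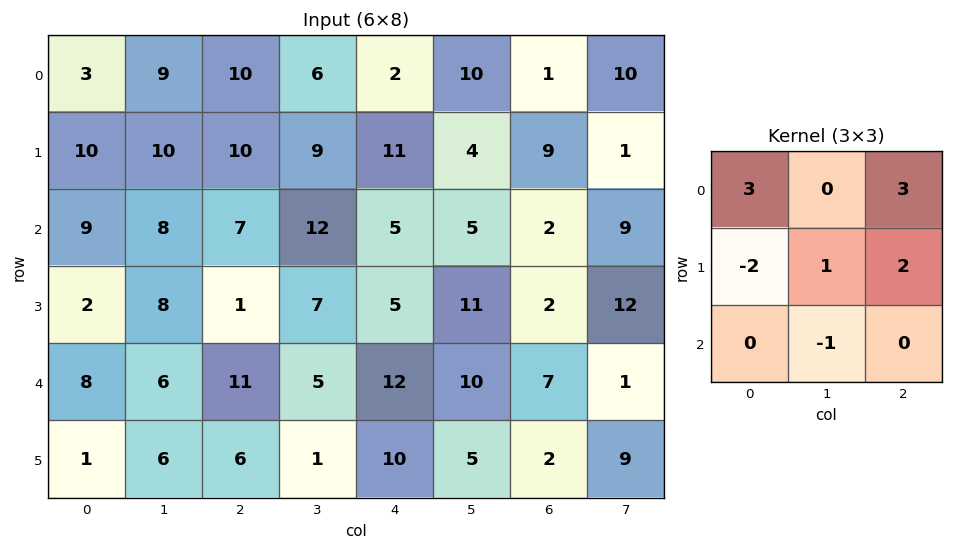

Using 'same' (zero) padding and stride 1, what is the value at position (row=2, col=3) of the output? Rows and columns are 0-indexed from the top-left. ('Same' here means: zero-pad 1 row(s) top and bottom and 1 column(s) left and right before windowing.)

64

The receptive field on the zero-padded input at this output position is [10 9 11 / 7 12 5 / 1 7 5]. Elementwise product with the kernel and sum: 10·3 + 11·3 + 7·-2 + 12·1 + 5·2 + 7·-1.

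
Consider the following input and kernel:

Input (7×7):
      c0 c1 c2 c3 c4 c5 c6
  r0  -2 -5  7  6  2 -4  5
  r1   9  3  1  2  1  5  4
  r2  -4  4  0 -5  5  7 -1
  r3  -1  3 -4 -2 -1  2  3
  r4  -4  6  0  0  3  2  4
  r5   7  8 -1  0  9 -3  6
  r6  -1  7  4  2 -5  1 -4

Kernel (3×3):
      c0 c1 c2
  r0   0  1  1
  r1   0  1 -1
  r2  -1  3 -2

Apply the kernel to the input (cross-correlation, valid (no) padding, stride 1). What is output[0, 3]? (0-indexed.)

The receptive field on the input at this output position is [6 2 -4 / 2 1 5 / -5 5 7]. Elementwise product with the kernel and sum: 2·1 + -4·1 + 1·1 + 5·-1 + -5·-1 + 5·3 + 7·-2.

0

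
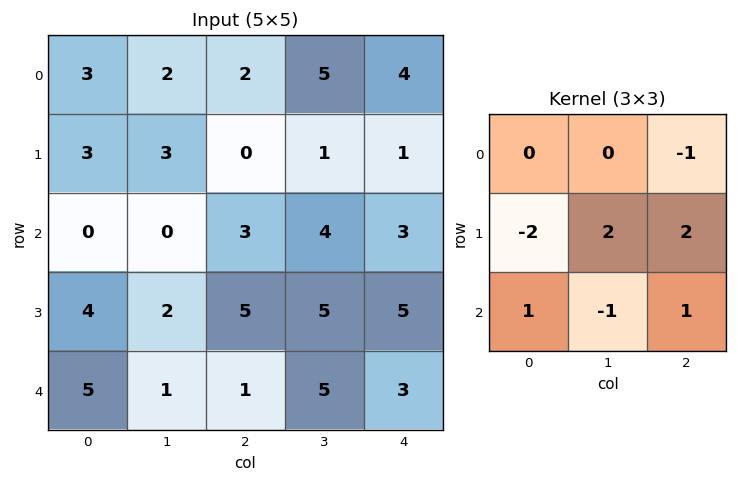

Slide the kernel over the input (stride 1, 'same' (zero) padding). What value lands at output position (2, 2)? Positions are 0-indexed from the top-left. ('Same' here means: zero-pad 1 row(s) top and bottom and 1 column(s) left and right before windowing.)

The receptive field on the zero-padded input at this output position is [3 0 1 / 0 3 4 / 2 5 5]. Elementwise product with the kernel and sum: 1·-1 + 0·-2 + 3·2 + 4·2 + 2·1 + 5·-1 + 5·1.

15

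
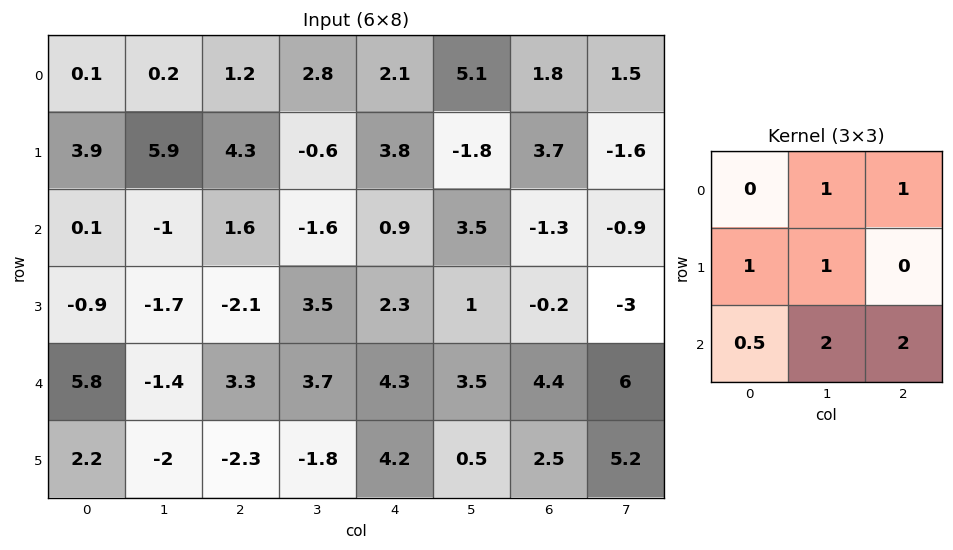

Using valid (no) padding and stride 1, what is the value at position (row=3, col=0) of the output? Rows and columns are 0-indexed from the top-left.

-6.9

The receptive field on the input at this output position is [-0.9 -1.7 -2.1 / 5.8 -1.4 3.3 / 2.2 -2 -2.3]. Elementwise product with the kernel and sum: -1.7·1 + -2.1·1 + 5.8·1 + -1.4·1 + 2.2·0.5 + -2·2 + -2.3·2.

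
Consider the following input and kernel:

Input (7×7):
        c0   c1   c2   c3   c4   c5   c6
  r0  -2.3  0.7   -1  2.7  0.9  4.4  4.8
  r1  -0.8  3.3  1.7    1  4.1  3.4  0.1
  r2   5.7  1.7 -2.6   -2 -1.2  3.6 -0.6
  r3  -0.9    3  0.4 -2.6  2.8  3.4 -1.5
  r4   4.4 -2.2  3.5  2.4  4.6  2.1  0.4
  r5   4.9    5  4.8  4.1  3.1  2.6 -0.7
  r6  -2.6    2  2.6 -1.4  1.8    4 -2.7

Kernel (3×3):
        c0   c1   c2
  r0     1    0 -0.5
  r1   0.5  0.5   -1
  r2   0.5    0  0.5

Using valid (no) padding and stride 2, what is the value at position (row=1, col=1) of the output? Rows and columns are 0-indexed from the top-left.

The receptive field on the input at this output position is [-2.6 -2 -1.2 / 0.4 -2.6 2.8 / 3.5 2.4 4.6]. Elementwise product with the kernel and sum: -2.6·1 + -1.2·-0.5 + 0.4·0.5 + -2.6·0.5 + 2.8·-1 + 3.5·0.5 + 4.6·0.5.

-1.85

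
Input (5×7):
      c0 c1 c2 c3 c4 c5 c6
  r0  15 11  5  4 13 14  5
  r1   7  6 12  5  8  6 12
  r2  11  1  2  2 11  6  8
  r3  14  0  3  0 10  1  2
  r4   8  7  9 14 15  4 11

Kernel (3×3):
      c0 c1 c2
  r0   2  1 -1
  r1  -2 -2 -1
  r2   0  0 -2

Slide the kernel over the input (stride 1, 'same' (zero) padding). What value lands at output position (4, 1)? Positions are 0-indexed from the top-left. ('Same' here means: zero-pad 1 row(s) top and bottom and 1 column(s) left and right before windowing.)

-14

The receptive field on the zero-padded input at this output position is [14 0 3 / 8 7 9 / 0 0 0]. Elementwise product with the kernel and sum: 14·2 + 0·1 + 3·-1 + 8·-2 + 7·-2 + 9·-1 + 0·-2.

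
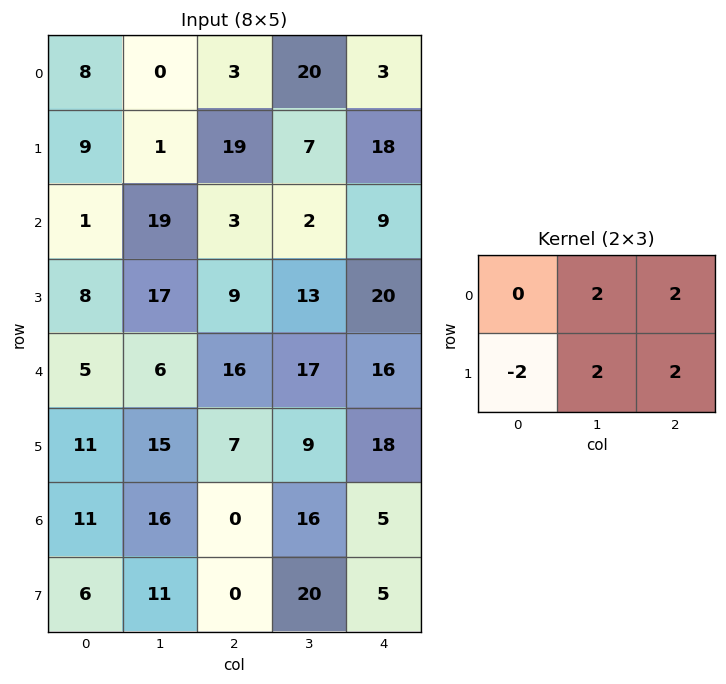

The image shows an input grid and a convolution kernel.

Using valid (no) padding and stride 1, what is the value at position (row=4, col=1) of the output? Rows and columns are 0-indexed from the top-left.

The receptive field on the input at this output position is [6 16 17 / 15 7 9]. Elementwise product with the kernel and sum: 16·2 + 17·2 + 15·-2 + 7·2 + 9·2.

68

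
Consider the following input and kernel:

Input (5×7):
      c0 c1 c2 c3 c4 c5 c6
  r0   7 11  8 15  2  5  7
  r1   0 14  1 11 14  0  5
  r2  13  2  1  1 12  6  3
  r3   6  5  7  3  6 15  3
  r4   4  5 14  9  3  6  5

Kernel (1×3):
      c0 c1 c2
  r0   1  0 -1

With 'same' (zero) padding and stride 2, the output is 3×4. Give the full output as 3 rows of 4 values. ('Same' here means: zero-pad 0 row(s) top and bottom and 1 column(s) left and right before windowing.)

Output[0,0]: The receptive field on the zero-padded input at this output position is [0 7 11]. Elementwise product with the kernel and sum: 0·1 + 11·-1.

-11 -4 10 5
-2 1 -5 6
-5 -4 3 6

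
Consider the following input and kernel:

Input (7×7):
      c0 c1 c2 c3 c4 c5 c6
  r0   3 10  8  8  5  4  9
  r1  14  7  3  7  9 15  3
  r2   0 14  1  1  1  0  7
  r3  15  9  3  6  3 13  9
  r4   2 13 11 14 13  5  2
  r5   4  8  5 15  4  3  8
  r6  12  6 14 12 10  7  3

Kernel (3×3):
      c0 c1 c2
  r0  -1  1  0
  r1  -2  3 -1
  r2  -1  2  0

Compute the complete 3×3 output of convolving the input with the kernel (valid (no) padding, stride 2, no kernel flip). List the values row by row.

25 7 22
32 26 20
22 44 -11

Output[0,0]: The receptive field on the input at this output position is [3 10 8 / 14 7 3 / 0 14 1]. Elementwise product with the kernel and sum: 3·-1 + 10·1 + 14·-2 + 7·3 + 3·-1 + 0·-1 + 14·2.
Output[0,1]: The receptive field on the input at this output position is [8 8 5 / 3 7 9 / 1 1 1]. Elementwise product with the kernel and sum: 8·-1 + 8·1 + 3·-2 + 7·3 + 9·-1 + 1·-1 + 1·2.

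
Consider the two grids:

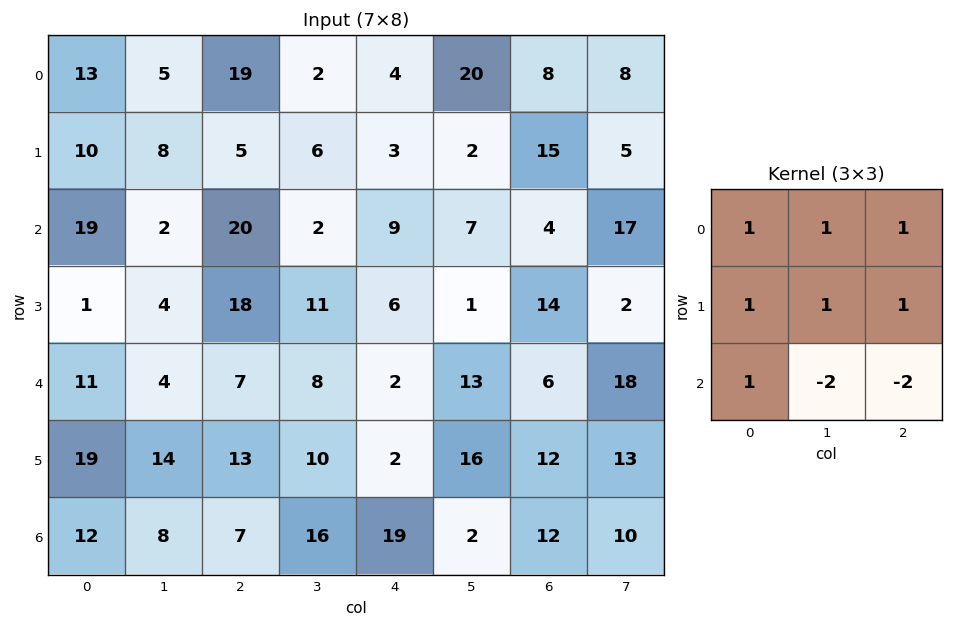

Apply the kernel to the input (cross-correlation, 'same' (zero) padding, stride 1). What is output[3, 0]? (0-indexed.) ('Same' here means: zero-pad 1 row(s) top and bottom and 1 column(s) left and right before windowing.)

-4

The receptive field on the zero-padded input at this output position is [0 19 2 / 0 1 4 / 0 11 4]. Elementwise product with the kernel and sum: 0·1 + 19·1 + 2·1 + 0·1 + 1·1 + 4·1 + 0·1 + 11·-2 + 4·-2.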